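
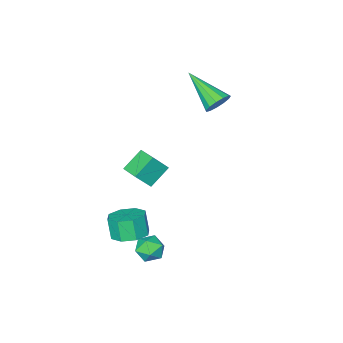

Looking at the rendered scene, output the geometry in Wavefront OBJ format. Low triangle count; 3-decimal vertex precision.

v 1.581 1.461 -3.943
v 2.165 1.107 -4.116
v 1.315 0.653 -3.184
v 1.899 0.299 -3.357
v 1.948 0.912 -3.014
v 2.112 1.411 -3.483
v 1.368 0.349 -3.817
v 1.532 0.848 -4.286
v 2.033 0.419 -4.038
v 2.391 0.767 -3.542
v 1.089 0.993 -3.758
v 1.447 1.341 -3.262
v -1.185 -2.598 -1.729
v -0.533 -2.82 -0.897
v -1.084 -1.601 -1.543
v -0.431 -1.822 -0.711
v -0.229 -2.558 -2.469
v 0.424 -2.779 -1.637
v -0.127 -1.56 -2.283
v 0.525 -1.782 -1.451
v 1.432 -0.926 -4.211
v 2.24 -1.153 -4.227
v 2.157 -1.521 -3.225
v 1.348 -1.294 -3.209
v 2.158 -0.553 -4.013
v 2.074 -0.921 -3.011
v 1.65 -0.171 -3.915
v 1.566 -0.539 -2.914
v 1.014 -0.231 -3.99
v 0.931 -0.599 -2.989
v 0.623 -0.699 -4.195
v 0.54 -1.067 -3.193
v 0.706 -1.299 -4.409
v 0.622 -1.667 -3.407
v 1.214 -1.681 -4.506
v 1.13 -2.049 -3.505
v 1.849 -1.621 -4.431
v 1.766 -1.989 -3.43
v -3.972 -1.943 1.055
v -3.363 -1.75 1.256
v -3.748 -3.737 2.105
v -3.605 -1.627 1.518
v -3.964 -1.604 1.633
v -4.326 -1.689 1.564
v -4.575 -1.855 1.334
v -4.632 -2.049 1.015
v -4.48 -2.209 0.709
v -4.167 -2.285 0.513
v -3.791 -2.253 0.489
v -3.473 -2.122 0.644
v -3.313 -1.934 0.931
f 1 12 6
f 1 6 2
f 1 2 8
f 1 8 11
f 1 11 12
f 2 6 10
f 6 12 5
f 12 11 3
f 11 8 7
f 8 2 9
f 4 10 5
f 4 5 3
f 4 3 7
f 4 7 9
f 4 9 10
f 5 10 6
f 3 5 12
f 7 3 11
f 9 7 8
f 10 9 2
f 14 16 13
f 17 14 13
f 13 16 15
f 15 17 13
f 14 20 16
f 18 14 17
f 18 20 14
f 16 20 15
f 19 17 15
f 15 20 19
f 19 18 17
f 20 18 19
f 22 21 25
f 22 25 23
f 23 25 26
f 23 26 24
f 25 21 27
f 25 27 26
f 26 27 28
f 26 28 24
f 27 21 29
f 27 29 28
f 28 29 30
f 28 30 24
f 29 21 31
f 29 31 30
f 30 31 32
f 30 32 24
f 31 21 33
f 31 33 32
f 32 33 34
f 32 34 24
f 33 21 35
f 33 35 34
f 34 35 36
f 34 36 24
f 35 21 37
f 35 37 36
f 36 37 38
f 36 38 24
f 37 21 22
f 37 22 38
f 38 22 23
f 38 23 24
f 40 39 42
f 40 42 41
f 42 39 43
f 42 43 41
f 43 39 44
f 43 44 41
f 44 39 45
f 44 45 41
f 45 39 46
f 45 46 41
f 46 39 47
f 46 47 41
f 47 39 48
f 47 48 41
f 48 39 49
f 48 49 41
f 49 39 50
f 49 50 41
f 50 39 51
f 50 51 41
f 51 39 40
f 51 40 41



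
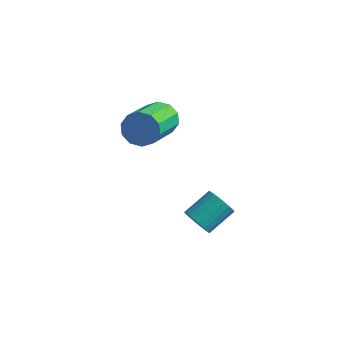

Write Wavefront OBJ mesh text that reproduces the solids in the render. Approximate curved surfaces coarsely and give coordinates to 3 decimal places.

v -2.228 -1.096 2.399
v -2.042 -0.791 2.955
v -1.647 -2.419 3.716
v -1.832 -2.724 3.161
v -2.44 -0.875 2.984
v -2.045 -2.503 3.745
v -2.757 -1.042 2.789
v -2.362 -2.67 3.55
v -2.872 -1.231 2.446
v -2.477 -2.859 3.207
v -2.74 -1.367 2.085
v -2.345 -2.995 2.846
v -2.413 -1.401 1.844
v -2.018 -3.029 2.605
v -2.015 -1.317 1.815
v -1.62 -2.945 2.576
v -1.698 -1.15 2.01
v -1.303 -2.778 2.771
v -1.583 -0.961 2.353
v -1.188 -2.589 3.114
v -1.715 -0.825 2.714
v -1.32 -2.453 3.475
v -0.095 -2.152 -1.05
v 0.367 -2.419 -0.882
v 0.698 -1.495 -0.322
v 0.235 -1.228 -0.49
v 0.437 -2.323 -1.082
v 0.767 -1.399 -0.522
v 0.415 -2.197 -1.277
v 0.745 -1.273 -0.716
v 0.305 -2.063 -1.432
v 0.635 -1.139 -0.872
v 0.125 -1.945 -1.522
v 0.455 -1.021 -0.961
v -0.092 -1.862 -1.529
v 0.238 -0.938 -0.969
v -0.311 -1.83 -1.454
v 0.02 -0.906 -0.894
v -0.491 -1.853 -1.31
v -0.161 -0.929 -0.749
v -0.604 -1.928 -1.12
v -0.273 -1.004 -0.559
v -0.628 -2.042 -0.918
v -0.298 -1.118 -0.358
v -0.56 -2.174 -0.739
v -0.23 -1.25 -0.179
v -0.412 -2.303 -0.614
v -0.082 -1.379 -0.054
v -0.209 -2.406 -0.564
v 0.121 -1.482 -0.004
v 0.014 -2.465 -0.599
v 0.344 -1.541 -0.038
v 0.218 -2.469 -0.711
v 0.548 -1.545 -0.151
f 2 1 5
f 2 5 3
f 3 5 6
f 3 6 4
f 5 1 7
f 5 7 6
f 6 7 8
f 6 8 4
f 7 1 9
f 7 9 8
f 8 9 10
f 8 10 4
f 9 1 11
f 9 11 10
f 10 11 12
f 10 12 4
f 11 1 13
f 11 13 12
f 12 13 14
f 12 14 4
f 13 1 15
f 13 15 14
f 14 15 16
f 14 16 4
f 15 1 17
f 15 17 16
f 16 17 18
f 16 18 4
f 17 1 19
f 17 19 18
f 18 19 20
f 18 20 4
f 19 1 21
f 19 21 20
f 20 21 22
f 20 22 4
f 21 1 2
f 21 2 22
f 22 2 3
f 22 3 4
f 24 23 27
f 24 27 25
f 25 27 28
f 25 28 26
f 27 23 29
f 27 29 28
f 28 29 30
f 28 30 26
f 29 23 31
f 29 31 30
f 30 31 32
f 30 32 26
f 31 23 33
f 31 33 32
f 32 33 34
f 32 34 26
f 33 23 35
f 33 35 34
f 34 35 36
f 34 36 26
f 35 23 37
f 35 37 36
f 36 37 38
f 36 38 26
f 37 23 39
f 37 39 38
f 38 39 40
f 38 40 26
f 39 23 41
f 39 41 40
f 40 41 42
f 40 42 26
f 41 23 43
f 41 43 42
f 42 43 44
f 42 44 26
f 43 23 45
f 43 45 44
f 44 45 46
f 44 46 26
f 45 23 47
f 45 47 46
f 46 47 48
f 46 48 26
f 47 23 49
f 47 49 48
f 48 49 50
f 48 50 26
f 49 23 51
f 49 51 50
f 50 51 52
f 50 52 26
f 51 23 53
f 51 53 52
f 52 53 54
f 52 54 26
f 53 23 24
f 53 24 54
f 54 24 25
f 54 25 26



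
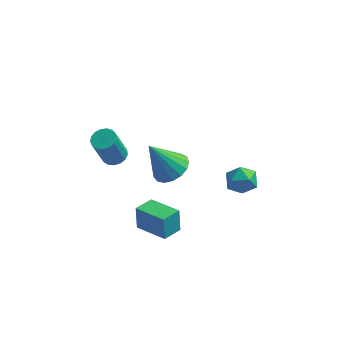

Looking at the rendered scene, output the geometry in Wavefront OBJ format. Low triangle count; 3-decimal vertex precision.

v -1.23 -4.217 -1.204
v -1.341 -3.929 -0.086
v -2.645 -3.46 -1.541
v -2.756 -3.171 -0.423
v -0.724 -3.349 -1.377
v -0.835 -3.06 -0.259
v -2.139 -2.591 -1.714
v -2.25 -2.303 -0.596
v -3.777 -2.628 2.809
v -3.417 -3.093 2.767
v -3.783 -3.517 4.329
v -4.143 -3.052 4.371
v -3.249 -2.887 2.862
v -3.615 -3.311 4.425
v -3.203 -2.621 2.945
v -3.569 -3.045 4.508
v -3.288 -2.357 2.997
v -3.654 -2.781 4.559
v -3.485 -2.155 3.005
v -3.851 -2.578 4.568
v -3.749 -2.061 2.969
v -4.115 -2.485 4.532
v -4.019 -2.097 2.896
v -4.385 -2.521 4.459
v -4.234 -2.255 2.803
v -4.6 -2.679 4.365
v -4.344 -2.499 2.711
v -4.71 -2.922 4.274
v -4.324 -2.772 2.642
v -4.69 -3.195 4.204
v -4.179 -3.012 2.61
v -4.545 -3.436 4.173
v -3.942 -3.164 2.625
v -4.308 -3.588 4.187
v -3.667 -3.193 2.681
v -4.033 -3.617 4.244
v -1.669 -0.869 0.377
v -1.072 -1.52 0.636
v -2.631 -1.071 2.083
v -0.891 -1.146 0.783
v -0.888 -0.709 0.836
v -1.063 -0.309 0.784
v -1.378 -0.037 0.639
v -1.759 0.045 0.434
v -2.119 -0.083 0.215
v -2.376 -0.391 0.034
v -2.471 -0.809 -0.069
v -2.382 -1.24 -0.07
v -2.13 -1.586 0.032
v -1.772 -1.768 0.212
v -1.39 -1.744 0.43
v 0.445 1.299 -1.895
v 1.05 1.882 -1.936
v 1.35 0.338 -2.224
v 1.955 0.921 -2.265
v 1.617 0.716 -1.522
v 1.058 1.311 -1.319
v 1.342 0.909 -2.841
v 0.783 1.504 -2.638
v 1.604 1.641 -2.521
v 1.775 1.522 -1.706
v 0.625 0.698 -2.454
v 0.796 0.579 -1.639
f 2 4 1
f 5 2 1
f 1 4 3
f 3 5 1
f 2 8 4
f 6 2 5
f 6 8 2
f 4 8 3
f 7 5 3
f 3 8 7
f 7 6 5
f 8 6 7
f 10 9 13
f 10 13 11
f 11 13 14
f 11 14 12
f 13 9 15
f 13 15 14
f 14 15 16
f 14 16 12
f 15 9 17
f 15 17 16
f 16 17 18
f 16 18 12
f 17 9 19
f 17 19 18
f 18 19 20
f 18 20 12
f 19 9 21
f 19 21 20
f 20 21 22
f 20 22 12
f 21 9 23
f 21 23 22
f 22 23 24
f 22 24 12
f 23 9 25
f 23 25 24
f 24 25 26
f 24 26 12
f 25 9 27
f 25 27 26
f 26 27 28
f 26 28 12
f 27 9 29
f 27 29 28
f 28 29 30
f 28 30 12
f 29 9 31
f 29 31 30
f 30 31 32
f 30 32 12
f 31 9 33
f 31 33 32
f 32 33 34
f 32 34 12
f 33 9 35
f 33 35 34
f 34 35 36
f 34 36 12
f 35 9 10
f 35 10 36
f 36 10 11
f 36 11 12
f 38 37 40
f 38 40 39
f 40 37 41
f 40 41 39
f 41 37 42
f 41 42 39
f 42 37 43
f 42 43 39
f 43 37 44
f 43 44 39
f 44 37 45
f 44 45 39
f 45 37 46
f 45 46 39
f 46 37 47
f 46 47 39
f 47 37 48
f 47 48 39
f 48 37 49
f 48 49 39
f 49 37 50
f 49 50 39
f 50 37 51
f 50 51 39
f 51 37 38
f 51 38 39
f 52 63 57
f 52 57 53
f 52 53 59
f 52 59 62
f 52 62 63
f 53 57 61
f 57 63 56
f 63 62 54
f 62 59 58
f 59 53 60
f 55 61 56
f 55 56 54
f 55 54 58
f 55 58 60
f 55 60 61
f 56 61 57
f 54 56 63
f 58 54 62
f 60 58 59
f 61 60 53



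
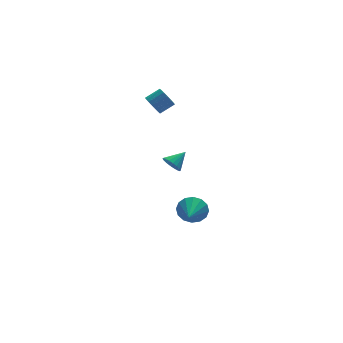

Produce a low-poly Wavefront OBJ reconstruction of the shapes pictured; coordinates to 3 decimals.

v 2.85 -0.395 -3.875
v 3.375 -0.419 -3.12
v 2.05 -1.805 -3.365
v 2.995 -0.16 -2.997
v 2.576 0.037 -3.11
v 2.231 0.118 -3.428
v 2.051 0.062 -3.865
v 2.086 -0.117 -4.305
v 2.325 -0.37 -4.63
v 2.705 -0.63 -4.752
v 3.124 -0.826 -4.64
v 3.469 -0.907 -4.322
v 3.649 -0.851 -3.884
v 3.614 -0.672 -3.444
v 0.564 -2.988 2.081
v 0.927 -3.271 1.652
v 1.476 -2.692 2.659
v 0.905 -3.01 1.552
v 0.816 -2.745 1.558
v 0.676 -2.527 1.667
v 0.514 -2.401 1.858
v 0.362 -2.391 2.093
v 0.25 -2.5 2.326
v 0.2 -2.705 2.511
v 0.222 -2.966 2.61
v 0.312 -3.232 2.605
v 0.451 -3.449 2.496
v 0.613 -3.575 2.305
v 0.765 -3.585 2.069
v 0.877 -3.477 1.836
v 1.589 2.363 3.315
v 1.917 2.145 2.761
v 2.8 2.178 3.271
v 2.471 2.397 3.825
v 1.922 2.469 2.732
v 2.804 2.502 3.242
v 1.85 2.769 2.836
v 2.733 2.802 3.346
v 1.719 2.976 3.05
v 2.601 3.009 3.56
v 1.558 3.043 3.325
v 2.44 3.076 3.835
v 1.403 2.954 3.597
v 2.286 2.987 4.107
v 1.292 2.73 3.805
v 2.174 2.763 4.315
v 1.248 2.421 3.901
v 2.131 2.455 4.411
v 1.282 2.1 3.862
v 2.165 2.133 4.372
v 1.387 1.839 3.698
v 2.27 1.872 4.208
v 1.538 1.698 3.446
v 2.42 1.731 3.957
v 1.7 1.71 3.165
v 2.583 1.743 3.675
v 1.837 1.871 2.917
v 2.72 1.904 3.427
f 2 1 4
f 2 4 3
f 4 1 5
f 4 5 3
f 5 1 6
f 5 6 3
f 6 1 7
f 6 7 3
f 7 1 8
f 7 8 3
f 8 1 9
f 8 9 3
f 9 1 10
f 9 10 3
f 10 1 11
f 10 11 3
f 11 1 12
f 11 12 3
f 12 1 13
f 12 13 3
f 13 1 14
f 13 14 3
f 14 1 2
f 14 2 3
f 16 15 18
f 16 18 17
f 18 15 19
f 18 19 17
f 19 15 20
f 19 20 17
f 20 15 21
f 20 21 17
f 21 15 22
f 21 22 17
f 22 15 23
f 22 23 17
f 23 15 24
f 23 24 17
f 24 15 25
f 24 25 17
f 25 15 26
f 25 26 17
f 26 15 27
f 26 27 17
f 27 15 28
f 27 28 17
f 28 15 29
f 28 29 17
f 29 15 30
f 29 30 17
f 30 15 16
f 30 16 17
f 32 31 35
f 32 35 33
f 33 35 36
f 33 36 34
f 35 31 37
f 35 37 36
f 36 37 38
f 36 38 34
f 37 31 39
f 37 39 38
f 38 39 40
f 38 40 34
f 39 31 41
f 39 41 40
f 40 41 42
f 40 42 34
f 41 31 43
f 41 43 42
f 42 43 44
f 42 44 34
f 43 31 45
f 43 45 44
f 44 45 46
f 44 46 34
f 45 31 47
f 45 47 46
f 46 47 48
f 46 48 34
f 47 31 49
f 47 49 48
f 48 49 50
f 48 50 34
f 49 31 51
f 49 51 50
f 50 51 52
f 50 52 34
f 51 31 53
f 51 53 52
f 52 53 54
f 52 54 34
f 53 31 55
f 53 55 54
f 54 55 56
f 54 56 34
f 55 31 57
f 55 57 56
f 56 57 58
f 56 58 34
f 57 31 32
f 57 32 58
f 58 32 33
f 58 33 34



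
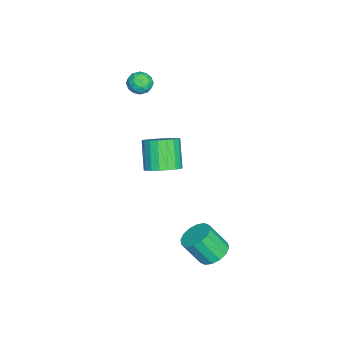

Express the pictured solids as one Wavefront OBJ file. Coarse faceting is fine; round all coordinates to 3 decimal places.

v -2.302 -1.612 4.298
v -1.887 -1.521 3.685
v -2.873 -2.539 3.775
v -2.458 -2.448 3.162
v -2.144 -2.697 3.792
v -1.791 -2.124 4.115
v -2.969 -1.936 3.345
v -2.616 -1.363 3.668
v -2.299 -1.722 3.095
v -1.789 -2.192 3.372
v -2.971 -1.868 4.088
v -2.461 -2.338 4.365
v -2.044 -1.485 4.037
v -2.716 -2.575 3.423
v -2.531 -2.721 3.793
v -2.287 -2.668 3.432
v -1.988 -1.839 4.29
v -1.744 -1.786 3.93
v -1.895 -2.477 3.993
v -3.016 -2.274 3.53
v -2.772 -2.221 3.17
v -2.473 -1.392 4.028
v -2.229 -1.339 3.667
v -2.865 -1.583 3.467
v -2.042 -1.55 3.33
v -2.378 -2.095 3.023
v -2.679 -1.794 3.131
v -2.471 -1.457 3.321
v -1.743 -1.826 3.493
v -2.078 -2.371 3.185
v -1.894 -2.517 3.556
v -1.686 -2.18 3.746
v -1.985 -1.944 3.146
v -2.682 -1.689 4.275
v -3.017 -2.234 3.967
v -3.074 -1.88 3.714
v -2.866 -1.543 3.904
v -2.382 -1.965 4.437
v -2.718 -2.51 4.13
v -2.289 -2.603 4.139
v -2.081 -2.266 4.329
v -2.775 -2.116 4.314
v 3.866 3.259 -3.509
v 4.751 3.352 -3.514
v 4.859 2.414 -2.137
v 3.974 2.321 -2.131
v 4.596 3.705 -3.262
v 4.703 2.767 -1.884
v 4.245 3.938 -3.076
v 4.352 3 -1.698
v 3.792 3.989 -3.005
v 3.9 3.051 -1.628
v 3.36 3.845 -3.07
v 3.467 2.907 -1.693
v 3.063 3.544 -3.252
v 3.17 2.605 -1.875
v 2.981 3.166 -3.503
v 3.089 2.228 -2.126
v 3.137 2.813 -3.756
v 3.244 1.875 -2.378
v 3.488 2.58 -3.942
v 3.595 1.642 -2.564
v 3.94 2.529 -4.012
v 4.048 1.591 -2.635
v 4.373 2.673 -3.947
v 4.48 1.735 -2.57
v 4.67 2.975 -3.765
v 4.777 2.036 -2.388
v -0.193 -0.297 -1.114
v 0.47 0.129 -0.515
v -0.604 -0.237 0.933
v -1.267 -0.663 0.334
v 0.207 0.465 -0.625
v -0.867 0.099 0.823
v -0.135 0.65 -0.832
v -1.209 0.284 0.616
v -0.488 0.647 -1.095
v -1.562 0.282 0.354
v -0.783 0.458 -1.362
v -1.858 0.092 0.087
v -0.962 0.119 -1.579
v -2.036 -0.247 -0.131
v -0.987 -0.303 -1.705
v -2.062 -0.668 -0.256
v -0.856 -0.723 -1.713
v -1.93 -1.089 -0.265
v -0.593 -1.059 -1.603
v -1.667 -1.425 -0.155
v -0.251 -1.244 -1.396
v -1.325 -1.61 0.052
v 0.102 -1.242 -1.134
v -0.972 -1.607 0.315
v 0.398 -1.052 -0.867
v -0.677 -1.418 0.582
v 0.576 -0.713 -0.649
v -0.498 -1.079 0.799
v 0.602 -0.292 -0.524
v -0.473 -0.657 0.925
f 1 38 17
f 38 12 41
f 17 41 6
f 38 41 17
f 1 17 13
f 17 6 18
f 13 18 2
f 17 18 13
f 1 13 22
f 13 2 23
f 22 23 8
f 13 23 22
f 1 22 34
f 22 8 37
f 34 37 11
f 22 37 34
f 1 34 38
f 34 11 42
f 38 42 12
f 34 42 38
f 2 18 29
f 18 6 32
f 29 32 10
f 18 32 29
f 6 41 19
f 41 12 40
f 19 40 5
f 41 40 19
f 12 42 39
f 42 11 35
f 39 35 3
f 42 35 39
f 11 37 36
f 37 8 24
f 36 24 7
f 37 24 36
f 8 23 28
f 23 2 25
f 28 25 9
f 23 25 28
f 4 30 16
f 30 10 31
f 16 31 5
f 30 31 16
f 4 16 14
f 16 5 15
f 14 15 3
f 16 15 14
f 4 14 21
f 14 3 20
f 21 20 7
f 14 20 21
f 4 21 26
f 21 7 27
f 26 27 9
f 21 27 26
f 4 26 30
f 26 9 33
f 30 33 10
f 26 33 30
f 5 31 19
f 31 10 32
f 19 32 6
f 31 32 19
f 3 15 39
f 15 5 40
f 39 40 12
f 15 40 39
f 7 20 36
f 20 3 35
f 36 35 11
f 20 35 36
f 9 27 28
f 27 7 24
f 28 24 8
f 27 24 28
f 10 33 29
f 33 9 25
f 29 25 2
f 33 25 29
f 44 43 47
f 44 47 45
f 45 47 48
f 45 48 46
f 47 43 49
f 47 49 48
f 48 49 50
f 48 50 46
f 49 43 51
f 49 51 50
f 50 51 52
f 50 52 46
f 51 43 53
f 51 53 52
f 52 53 54
f 52 54 46
f 53 43 55
f 53 55 54
f 54 55 56
f 54 56 46
f 55 43 57
f 55 57 56
f 56 57 58
f 56 58 46
f 57 43 59
f 57 59 58
f 58 59 60
f 58 60 46
f 59 43 61
f 59 61 60
f 60 61 62
f 60 62 46
f 61 43 63
f 61 63 62
f 62 63 64
f 62 64 46
f 63 43 65
f 63 65 64
f 64 65 66
f 64 66 46
f 65 43 67
f 65 67 66
f 66 67 68
f 66 68 46
f 67 43 44
f 67 44 68
f 68 44 45
f 68 45 46
f 70 69 73
f 70 73 71
f 71 73 74
f 71 74 72
f 73 69 75
f 73 75 74
f 74 75 76
f 74 76 72
f 75 69 77
f 75 77 76
f 76 77 78
f 76 78 72
f 77 69 79
f 77 79 78
f 78 79 80
f 78 80 72
f 79 69 81
f 79 81 80
f 80 81 82
f 80 82 72
f 81 69 83
f 81 83 82
f 82 83 84
f 82 84 72
f 83 69 85
f 83 85 84
f 84 85 86
f 84 86 72
f 85 69 87
f 85 87 86
f 86 87 88
f 86 88 72
f 87 69 89
f 87 89 88
f 88 89 90
f 88 90 72
f 89 69 91
f 89 91 90
f 90 91 92
f 90 92 72
f 91 69 93
f 91 93 92
f 92 93 94
f 92 94 72
f 93 69 95
f 93 95 94
f 94 95 96
f 94 96 72
f 95 69 97
f 95 97 96
f 96 97 98
f 96 98 72
f 97 69 70
f 97 70 98
f 98 70 71
f 98 71 72



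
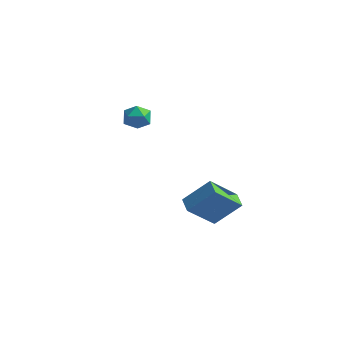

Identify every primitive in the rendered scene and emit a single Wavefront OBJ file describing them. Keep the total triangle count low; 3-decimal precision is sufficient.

v -4.029 0.759 2.028
v -3.546 0.715 1.38
v -3.914 -0.535 2.2
v -3.431 -0.579 1.552
v -3.172 -0.212 2.226
v -3.243 0.587 2.12
v -4.217 -0.407 1.46
v -4.288 0.392 1.354
v -3.662 -0.006 1.029
v -3.016 0.115 1.502
v -4.444 0.065 2.078
v -3.798 0.186 2.551
v 1.073 -4.455 0.585
v 2.147 -3.716 1.797
v 1.96 -3.355 -0.872
v 3.034 -2.616 0.34
v 1.646 -5.084 0.46
v 2.72 -4.345 1.672
v 2.533 -3.984 -0.997
v 3.607 -3.245 0.215
f 1 12 6
f 1 6 2
f 1 2 8
f 1 8 11
f 1 11 12
f 2 6 10
f 6 12 5
f 12 11 3
f 11 8 7
f 8 2 9
f 4 10 5
f 4 5 3
f 4 3 7
f 4 7 9
f 4 9 10
f 5 10 6
f 3 5 12
f 7 3 11
f 9 7 8
f 10 9 2
f 14 16 13
f 17 14 13
f 13 16 15
f 15 17 13
f 14 20 16
f 18 14 17
f 18 20 14
f 16 20 15
f 19 17 15
f 15 20 19
f 19 18 17
f 20 18 19



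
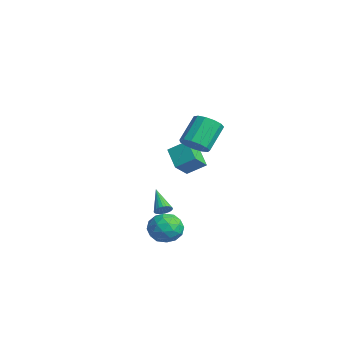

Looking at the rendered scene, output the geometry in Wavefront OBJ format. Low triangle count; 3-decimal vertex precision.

v 3.208 1.264 -3.399
v 4.038 1.135 -2.634
v 3.442 -0.475 -3.946
v 4.272 -0.604 -3.181
v 3.196 -0.486 -2.837
v 3.051 0.589 -2.499
v 4.429 0.071 -4.081
v 4.284 1.146 -3.743
v 4.792 0.398 -3.055
v 4.03 0.054 -2.287
v 3.45 0.606 -4.293
v 2.688 0.262 -3.525
v 3.603 1.352 -2.969
v 3.877 -0.692 -3.611
v 3.245 -0.623 -3.409
v 3.733 -0.698 -2.96
v 3.023 1.031 -2.89
v 3.51 0.955 -2.44
v 3.015 0.003 -2.559
v 3.97 -0.295 -4.14
v 4.457 -0.371 -3.69
v 3.747 1.358 -3.62
v 4.235 1.283 -3.171
v 4.465 0.657 -4.021
v 4.533 0.843 -2.767
v 4.671 -0.179 -3.088
v 4.763 0.218 -3.617
v 4.678 0.849 -3.418
v 4.085 0.641 -2.315
v 4.223 -0.381 -2.636
v 3.591 -0.312 -2.434
v 3.506 0.32 -2.236
v 4.529 0.208 -2.563
v 3.257 1.041 -3.944
v 3.395 0.019 -4.265
v 3.974 0.34 -4.344
v 3.889 0.972 -4.146
v 2.809 0.839 -3.492
v 2.947 -0.183 -3.813
v 2.802 -0.189 -3.162
v 2.717 0.442 -2.963
v 2.951 0.452 -4.017
v -0.962 2.064 -4.209
v -0.608 2.135 -3.742
v -2.458 2.176 -3.091
v -0.641 2.353 -3.808
v -0.722 2.527 -3.934
v -0.84 2.631 -4.102
v -0.977 2.648 -4.287
v -1.111 2.577 -4.46
v -1.223 2.427 -4.594
v -1.295 2.222 -4.67
v -1.317 1.993 -4.675
v -1.284 1.774 -4.61
v -1.203 1.6 -4.483
v -1.085 1.496 -4.315
v -0.948 1.479 -4.131
v -0.814 1.551 -3.958
v -0.702 1.701 -3.824
v -0.63 1.906 -3.748
v 3.901 2.046 3.073
v 4.503 2.733 2.812
v 3.761 3.92 4.226
v 3.159 3.234 4.487
v 4.059 2.803 2.521
v 3.318 3.99 3.935
v 3.565 2.633 2.405
v 2.824 3.82 3.819
v 3.178 2.276 2.501
v 2.436 3.463 3.915
v 3.02 1.847 2.779
v 2.278 3.034 4.193
v 3.142 1.481 3.15
v 2.4 2.668 4.564
v 3.504 1.294 3.496
v 2.763 2.481 4.911
v 3.993 1.347 3.709
v 3.251 2.534 5.123
v 4.452 1.621 3.719
v 3.711 2.808 5.133
v 4.737 2.031 3.524
v 3.995 3.218 4.939
v 4.756 2.445 3.186
v 4.014 3.633 4.601
v -2.742 3.803 -0.662
v -2.185 4.867 0.114
v -1.359 3.747 -1.578
v -0.802 4.811 -0.802
v -2.158 2.809 0.282
v -1.601 3.873 1.058
v -0.775 2.753 -0.634
v -0.218 3.817 0.142
f 1 38 17
f 38 12 41
f 17 41 6
f 38 41 17
f 1 17 13
f 17 6 18
f 13 18 2
f 17 18 13
f 1 13 22
f 13 2 23
f 22 23 8
f 13 23 22
f 1 22 34
f 22 8 37
f 34 37 11
f 22 37 34
f 1 34 38
f 34 11 42
f 38 42 12
f 34 42 38
f 2 18 29
f 18 6 32
f 29 32 10
f 18 32 29
f 6 41 19
f 41 12 40
f 19 40 5
f 41 40 19
f 12 42 39
f 42 11 35
f 39 35 3
f 42 35 39
f 11 37 36
f 37 8 24
f 36 24 7
f 37 24 36
f 8 23 28
f 23 2 25
f 28 25 9
f 23 25 28
f 4 30 16
f 30 10 31
f 16 31 5
f 30 31 16
f 4 16 14
f 16 5 15
f 14 15 3
f 16 15 14
f 4 14 21
f 14 3 20
f 21 20 7
f 14 20 21
f 4 21 26
f 21 7 27
f 26 27 9
f 21 27 26
f 4 26 30
f 26 9 33
f 30 33 10
f 26 33 30
f 5 31 19
f 31 10 32
f 19 32 6
f 31 32 19
f 3 15 39
f 15 5 40
f 39 40 12
f 15 40 39
f 7 20 36
f 20 3 35
f 36 35 11
f 20 35 36
f 9 27 28
f 27 7 24
f 28 24 8
f 27 24 28
f 10 33 29
f 33 9 25
f 29 25 2
f 33 25 29
f 44 43 46
f 44 46 45
f 46 43 47
f 46 47 45
f 47 43 48
f 47 48 45
f 48 43 49
f 48 49 45
f 49 43 50
f 49 50 45
f 50 43 51
f 50 51 45
f 51 43 52
f 51 52 45
f 52 43 53
f 52 53 45
f 53 43 54
f 53 54 45
f 54 43 55
f 54 55 45
f 55 43 56
f 55 56 45
f 56 43 57
f 56 57 45
f 57 43 58
f 57 58 45
f 58 43 59
f 58 59 45
f 59 43 60
f 59 60 45
f 60 43 44
f 60 44 45
f 62 61 65
f 62 65 63
f 63 65 66
f 63 66 64
f 65 61 67
f 65 67 66
f 66 67 68
f 66 68 64
f 67 61 69
f 67 69 68
f 68 69 70
f 68 70 64
f 69 61 71
f 69 71 70
f 70 71 72
f 70 72 64
f 71 61 73
f 71 73 72
f 72 73 74
f 72 74 64
f 73 61 75
f 73 75 74
f 74 75 76
f 74 76 64
f 75 61 77
f 75 77 76
f 76 77 78
f 76 78 64
f 77 61 79
f 77 79 78
f 78 79 80
f 78 80 64
f 79 61 81
f 79 81 80
f 80 81 82
f 80 82 64
f 81 61 83
f 81 83 82
f 82 83 84
f 82 84 64
f 83 61 62
f 83 62 84
f 84 62 63
f 84 63 64
f 86 88 85
f 89 86 85
f 85 88 87
f 87 89 85
f 86 92 88
f 90 86 89
f 90 92 86
f 88 92 87
f 91 89 87
f 87 92 91
f 91 90 89
f 92 90 91



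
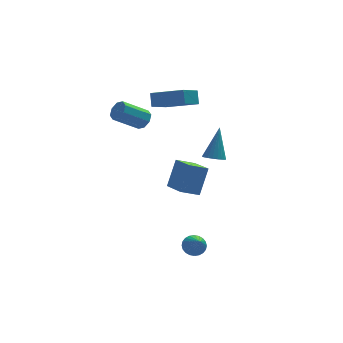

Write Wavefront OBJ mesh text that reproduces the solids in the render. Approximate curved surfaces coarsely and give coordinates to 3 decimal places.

v 1.665 -3.319 -4.542
v 2.226 -3.581 -4.798
v 1.655 -4.421 -3.438
v 2.323 -3.409 -4.626
v 2.32 -3.224 -4.442
v 2.218 -3.054 -4.273
v 2.031 -2.923 -4.144
v 1.788 -2.853 -4.077
v 1.527 -2.854 -4.08
v 1.286 -2.926 -4.153
v 1.104 -3.058 -4.286
v 1.006 -3.229 -4.458
v 1.009 -3.414 -4.643
v 1.112 -3.585 -4.812
v 1.299 -3.715 -4.94
v 1.542 -3.785 -5.008
v 1.803 -3.784 -5.005
v 2.043 -3.712 -4.931
v 0.842 3.741 1.03
v 1.192 3.999 1.539
v -0.271 3.897 2.599
v -0.622 3.639 2.09
v 0.962 4.36 1.256
v -0.501 4.258 2.317
v 0.661 4.358 0.841
v -0.802 4.256 1.902
v 0.466 3.995 0.536
v -0.997 3.893 1.597
v 0.491 3.483 0.521
v -0.972 3.381 1.581
v 0.721 3.122 0.803
v -0.742 3.02 1.864
v 1.022 3.124 1.218
v -0.441 3.022 2.279
v 1.217 3.487 1.523
v -0.246 3.385 2.584
v 3.632 -0.314 -0.003
v 4.118 -0.742 0.049
v 4.208 0.554 1.763
v 4.235 -0.54 -0.089
v 4.247 -0.299 -0.211
v 4.153 -0.061 -0.297
v 3.969 0.133 -0.333
v 3.726 0.25 -0.311
v 3.467 0.27 -0.236
v 3.237 0.189 -0.121
v 3.074 0.02 0.015
v 3.009 -0.206 0.148
v 3.05 -0.451 0.254
v 3.193 -0.672 0.317
v 3.411 -0.831 0.324
v 3.667 -0.901 0.274
v 3.918 -0.869 0.177
v 2.621 1.783 3.186
v 2.698 2.317 3.931
v 1.102 2.985 2.482
v 1.18 3.519 3.228
v 3.68 2.681 2.432
v 3.758 3.215 3.178
v 2.162 3.883 1.729
v 2.239 4.417 2.474
v 3.151 0.678 -3.556
v 2.055 0.663 -3.067
v 2.869 2.328 -4.132
v 1.774 2.313 -3.642
v 3.846 1.347 -1.978
v 2.751 1.332 -1.488
v 3.565 2.997 -2.553
v 2.469 2.982 -2.064
f 2 1 4
f 2 4 3
f 4 1 5
f 4 5 3
f 5 1 6
f 5 6 3
f 6 1 7
f 6 7 3
f 7 1 8
f 7 8 3
f 8 1 9
f 8 9 3
f 9 1 10
f 9 10 3
f 10 1 11
f 10 11 3
f 11 1 12
f 11 12 3
f 12 1 13
f 12 13 3
f 13 1 14
f 13 14 3
f 14 1 15
f 14 15 3
f 15 1 16
f 15 16 3
f 16 1 17
f 16 17 3
f 17 1 18
f 17 18 3
f 18 1 2
f 18 2 3
f 20 19 23
f 20 23 21
f 21 23 24
f 21 24 22
f 23 19 25
f 23 25 24
f 24 25 26
f 24 26 22
f 25 19 27
f 25 27 26
f 26 27 28
f 26 28 22
f 27 19 29
f 27 29 28
f 28 29 30
f 28 30 22
f 29 19 31
f 29 31 30
f 30 31 32
f 30 32 22
f 31 19 33
f 31 33 32
f 32 33 34
f 32 34 22
f 33 19 35
f 33 35 34
f 34 35 36
f 34 36 22
f 35 19 20
f 35 20 36
f 36 20 21
f 36 21 22
f 38 37 40
f 38 40 39
f 40 37 41
f 40 41 39
f 41 37 42
f 41 42 39
f 42 37 43
f 42 43 39
f 43 37 44
f 43 44 39
f 44 37 45
f 44 45 39
f 45 37 46
f 45 46 39
f 46 37 47
f 46 47 39
f 47 37 48
f 47 48 39
f 48 37 49
f 48 49 39
f 49 37 50
f 49 50 39
f 50 37 51
f 50 51 39
f 51 37 52
f 51 52 39
f 52 37 53
f 52 53 39
f 53 37 38
f 53 38 39
f 55 57 54
f 58 55 54
f 54 57 56
f 56 58 54
f 55 61 57
f 59 55 58
f 59 61 55
f 57 61 56
f 60 58 56
f 56 61 60
f 60 59 58
f 61 59 60
f 63 65 62
f 66 63 62
f 62 65 64
f 64 66 62
f 63 69 65
f 67 63 66
f 67 69 63
f 65 69 64
f 68 66 64
f 64 69 68
f 68 67 66
f 69 67 68



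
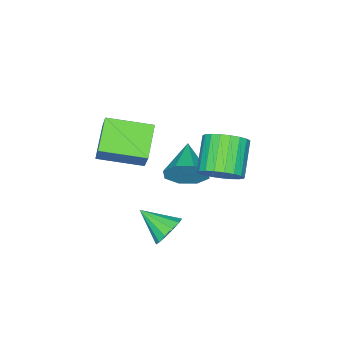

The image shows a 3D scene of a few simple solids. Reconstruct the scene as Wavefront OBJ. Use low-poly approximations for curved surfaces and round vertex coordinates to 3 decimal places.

v 2.242 -0.695 1.015
v 0.988 -1.405 1.917
v 1.046 0.97 0.663
v -0.208 0.26 1.565
v 2.848 0.04 2.435
v 1.594 -0.67 3.337
v 1.652 1.705 2.083
v 0.398 0.995 2.985
v 1.699 2.849 -2.159
v 2.425 2.764 -2.551
v 1.981 1.491 -1.341
v 2.512 3.014 -2.165
v 2.34 3.212 -1.778
v 1.965 3.294 -1.511
v 1.505 3.235 -1.45
v 1.107 3.054 -1.614
v 0.896 2.807 -1.951
v 0.94 2.574 -2.354
v 1.225 2.428 -2.695
v 1.661 2.416 -2.866
v 2.108 2.541 -2.812
v -1.05 3.363 -0.029
v -0.338 2.777 0.407
v -1.638 2.031 1.525
v -2.35 2.617 1.089
v -0.328 3.124 0.651
v -1.628 2.378 1.769
v -0.443 3.512 0.777
v -1.743 2.766 1.895
v -0.662 3.875 0.763
v -1.962 3.129 1.881
v -0.949 4.149 0.613
v -2.249 3.403 1.731
v -1.253 4.287 0.352
v -2.553 3.541 1.47
v -1.522 4.266 0.024
v -2.822 3.52 1.142
v -1.709 4.088 -0.312
v -3.009 3.342 0.806
v -1.783 3.785 -0.6
v -3.083 3.039 0.519
v -1.729 3.409 -0.788
v -3.029 2.663 0.33
v -1.559 3.025 -0.846
v -2.859 2.279 0.272
v -1.3 2.699 -0.762
v -2.6 1.953 0.356
v -0.998 2.489 -0.552
v -2.298 1.743 0.566
v -0.705 2.429 -0.251
v -2.005 1.683 0.867
v -0.472 2.531 0.088
v -1.772 1.785 1.206
v -2.321 0.447 -2.797
v -1.791 0.261 -1.887
v -3.719 -0.627 -2.203
v -2.276 0.919 -1.838
v -2.787 1.301 -2.352
v -3.026 1.182 -3.126
v -2.851 0.633 -3.708
v -2.366 -0.026 -3.756
v -1.855 -0.407 -3.243
v -1.617 -0.288 -2.469
f 2 4 1
f 5 2 1
f 1 4 3
f 3 5 1
f 2 8 4
f 6 2 5
f 6 8 2
f 4 8 3
f 7 5 3
f 3 8 7
f 7 6 5
f 8 6 7
f 10 9 12
f 10 12 11
f 12 9 13
f 12 13 11
f 13 9 14
f 13 14 11
f 14 9 15
f 14 15 11
f 15 9 16
f 15 16 11
f 16 9 17
f 16 17 11
f 17 9 18
f 17 18 11
f 18 9 19
f 18 19 11
f 19 9 20
f 19 20 11
f 20 9 21
f 20 21 11
f 21 9 10
f 21 10 11
f 23 22 26
f 23 26 24
f 24 26 27
f 24 27 25
f 26 22 28
f 26 28 27
f 27 28 29
f 27 29 25
f 28 22 30
f 28 30 29
f 29 30 31
f 29 31 25
f 30 22 32
f 30 32 31
f 31 32 33
f 31 33 25
f 32 22 34
f 32 34 33
f 33 34 35
f 33 35 25
f 34 22 36
f 34 36 35
f 35 36 37
f 35 37 25
f 36 22 38
f 36 38 37
f 37 38 39
f 37 39 25
f 38 22 40
f 38 40 39
f 39 40 41
f 39 41 25
f 40 22 42
f 40 42 41
f 41 42 43
f 41 43 25
f 42 22 44
f 42 44 43
f 43 44 45
f 43 45 25
f 44 22 46
f 44 46 45
f 45 46 47
f 45 47 25
f 46 22 48
f 46 48 47
f 47 48 49
f 47 49 25
f 48 22 50
f 48 50 49
f 49 50 51
f 49 51 25
f 50 22 52
f 50 52 51
f 51 52 53
f 51 53 25
f 52 22 23
f 52 23 53
f 53 23 24
f 53 24 25
f 55 54 57
f 55 57 56
f 57 54 58
f 57 58 56
f 58 54 59
f 58 59 56
f 59 54 60
f 59 60 56
f 60 54 61
f 60 61 56
f 61 54 62
f 61 62 56
f 62 54 63
f 62 63 56
f 63 54 55
f 63 55 56



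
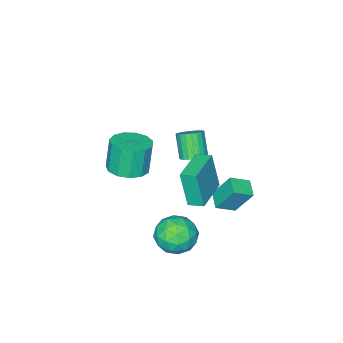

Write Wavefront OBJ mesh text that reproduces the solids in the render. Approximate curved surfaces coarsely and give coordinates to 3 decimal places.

v 4.031 -1.837 1.29
v 4.753 -2.62 1.393
v 4.391 -2.726 3.132
v 3.669 -1.943 3.03
v 5.049 -2.103 1.486
v 4.687 -2.209 3.225
v 5.021 -1.502 1.517
v 4.659 -1.607 3.256
v 4.68 -1.007 1.476
v 4.318 -1.112 3.215
v 4.132 -0.775 1.376
v 3.77 -0.881 3.115
v 3.552 -0.881 1.249
v 3.19 -0.987 2.988
v 3.124 -1.29 1.135
v 2.762 -1.396 2.874
v 2.984 -1.873 1.07
v 2.622 -1.979 2.81
v 3.177 -2.445 1.075
v 2.815 -2.551 2.815
v 3.64 -2.823 1.149
v 3.278 -2.929 2.888
v 4.228 -2.889 1.267
v 3.866 -2.994 3.007
v 0.194 -0.508 -1.49
v 0.285 -0.977 0.616
v -0.161 0.264 -1.303
v -0.07 -0.205 0.803
v 2.11 0.345 -1.383
v 2.201 -0.124 0.723
v 1.755 1.117 -1.196
v 1.846 0.648 0.91
v 2.845 1.266 -3.891
v 3.787 0.542 -3.922
v 2.053 0.178 -2.518
v 2.995 -0.546 -2.549
v 3.108 0.558 -2.123
v 3.598 1.23 -2.972
v 2.242 -0.51 -3.468
v 2.732 0.162 -4.317
v 3.414 -0.556 -3.66
v 3.949 0.104 -2.83
v 1.891 0.616 -3.61
v 2.426 1.276 -2.78
v 3.386 0.999 -4.027
v 2.454 -0.279 -2.413
v 2.521 0.369 -2.163
v 3.074 -0.056 -2.181
v 3.274 1.404 -3.469
v 3.828 0.978 -3.487
v 3.429 0.987 -2.43
v 2.012 -0.258 -2.953
v 2.566 -0.684 -2.971
v 2.766 0.776 -4.259
v 3.319 0.351 -4.277
v 2.411 -0.267 -4.01
v 3.72 -0.072 -3.892
v 3.254 -0.711 -3.084
v 2.812 -0.69 -3.625
v 3.1 -0.294 -4.123
v 4.034 0.316 -3.403
v 3.569 -0.323 -2.596
v 3.635 0.325 -2.346
v 3.923 0.721 -2.845
v 3.815 -0.329 -3.249
v 2.271 1.043 -3.844
v 1.806 0.404 -3.037
v 1.917 -0.001 -3.595
v 2.205 0.395 -4.094
v 2.586 1.431 -3.356
v 2.12 0.792 -2.548
v 2.74 1.014 -2.317
v 3.028 1.41 -2.815
v 2.025 1.049 -3.191
v -0.788 -0.854 -3.109
v -1.209 -0.017 -1.583
v -1.725 -0.381 -3.626
v -2.145 0.456 -2.101
v -0.215 -0.036 -3.399
v -0.635 0.801 -1.874
v -1.151 0.437 -3.917
v -1.572 1.274 -2.391
v -2.106 -3.512 -2.747
v -1.707 -3.042 -2.322
v -2.174 -3.817 -1.027
v -2.574 -4.288 -1.453
v -1.983 -2.898 -2.335
v -2.451 -3.673 -1.04
v -2.281 -2.861 -2.42
v -2.748 -3.636 -1.125
v -2.548 -2.936 -2.562
v -3.016 -3.711 -1.267
v -2.739 -3.111 -2.736
v -3.207 -3.886 -1.441
v -2.821 -3.355 -2.911
v -3.289 -4.13 -1.616
v -2.779 -3.627 -3.059
v -3.247 -4.402 -1.764
v -2.621 -3.878 -3.152
v -3.088 -4.654 -1.857
v -2.373 -4.067 -3.176
v -2.841 -4.842 -1.881
v -2.08 -4.16 -3.125
v -2.547 -4.935 -1.83
v -1.791 -4.14 -3.01
v -2.258 -4.916 -1.715
v -1.557 -4.013 -2.848
v -2.024 -4.788 -1.553
v -1.417 -3.798 -2.67
v -1.885 -4.573 -1.375
v -1.397 -3.534 -2.505
v -1.865 -4.31 -1.21
v -1.499 -3.267 -2.381
v -1.967 -4.042 -1.086
f 2 1 5
f 2 5 3
f 3 5 6
f 3 6 4
f 5 1 7
f 5 7 6
f 6 7 8
f 6 8 4
f 7 1 9
f 7 9 8
f 8 9 10
f 8 10 4
f 9 1 11
f 9 11 10
f 10 11 12
f 10 12 4
f 11 1 13
f 11 13 12
f 12 13 14
f 12 14 4
f 13 1 15
f 13 15 14
f 14 15 16
f 14 16 4
f 15 1 17
f 15 17 16
f 16 17 18
f 16 18 4
f 17 1 19
f 17 19 18
f 18 19 20
f 18 20 4
f 19 1 21
f 19 21 20
f 20 21 22
f 20 22 4
f 21 1 23
f 21 23 22
f 22 23 24
f 22 24 4
f 23 1 2
f 23 2 24
f 24 2 3
f 24 3 4
f 26 28 25
f 29 26 25
f 25 28 27
f 27 29 25
f 26 32 28
f 30 26 29
f 30 32 26
f 28 32 27
f 31 29 27
f 27 32 31
f 31 30 29
f 32 30 31
f 33 70 49
f 70 44 73
f 49 73 38
f 70 73 49
f 33 49 45
f 49 38 50
f 45 50 34
f 49 50 45
f 33 45 54
f 45 34 55
f 54 55 40
f 45 55 54
f 33 54 66
f 54 40 69
f 66 69 43
f 54 69 66
f 33 66 70
f 66 43 74
f 70 74 44
f 66 74 70
f 34 50 61
f 50 38 64
f 61 64 42
f 50 64 61
f 38 73 51
f 73 44 72
f 51 72 37
f 73 72 51
f 44 74 71
f 74 43 67
f 71 67 35
f 74 67 71
f 43 69 68
f 69 40 56
f 68 56 39
f 69 56 68
f 40 55 60
f 55 34 57
f 60 57 41
f 55 57 60
f 36 62 48
f 62 42 63
f 48 63 37
f 62 63 48
f 36 48 46
f 48 37 47
f 46 47 35
f 48 47 46
f 36 46 53
f 46 35 52
f 53 52 39
f 46 52 53
f 36 53 58
f 53 39 59
f 58 59 41
f 53 59 58
f 36 58 62
f 58 41 65
f 62 65 42
f 58 65 62
f 37 63 51
f 63 42 64
f 51 64 38
f 63 64 51
f 35 47 71
f 47 37 72
f 71 72 44
f 47 72 71
f 39 52 68
f 52 35 67
f 68 67 43
f 52 67 68
f 41 59 60
f 59 39 56
f 60 56 40
f 59 56 60
f 42 65 61
f 65 41 57
f 61 57 34
f 65 57 61
f 76 78 75
f 79 76 75
f 75 78 77
f 77 79 75
f 76 82 78
f 80 76 79
f 80 82 76
f 78 82 77
f 81 79 77
f 77 82 81
f 81 80 79
f 82 80 81
f 84 83 87
f 84 87 85
f 85 87 88
f 85 88 86
f 87 83 89
f 87 89 88
f 88 89 90
f 88 90 86
f 89 83 91
f 89 91 90
f 90 91 92
f 90 92 86
f 91 83 93
f 91 93 92
f 92 93 94
f 92 94 86
f 93 83 95
f 93 95 94
f 94 95 96
f 94 96 86
f 95 83 97
f 95 97 96
f 96 97 98
f 96 98 86
f 97 83 99
f 97 99 98
f 98 99 100
f 98 100 86
f 99 83 101
f 99 101 100
f 100 101 102
f 100 102 86
f 101 83 103
f 101 103 102
f 102 103 104
f 102 104 86
f 103 83 105
f 103 105 104
f 104 105 106
f 104 106 86
f 105 83 107
f 105 107 106
f 106 107 108
f 106 108 86
f 107 83 109
f 107 109 108
f 108 109 110
f 108 110 86
f 109 83 111
f 109 111 110
f 110 111 112
f 110 112 86
f 111 83 113
f 111 113 112
f 112 113 114
f 112 114 86
f 113 83 84
f 113 84 114
f 114 84 85
f 114 85 86



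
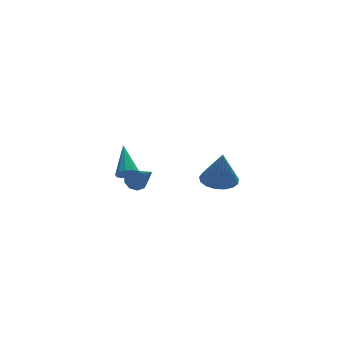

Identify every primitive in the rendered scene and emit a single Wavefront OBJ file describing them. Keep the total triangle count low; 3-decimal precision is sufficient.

v -3.449 -2.036 2.97
v -3.215 -1.772 2.51
v -2.991 -0.664 3.99
v -3.558 -1.672 2.531
v -3.861 -1.712 2.72
v -4.006 -1.875 3.004
v -3.938 -2.1 3.275
v -3.684 -2.3 3.43
v -3.34 -2.399 3.408
v -3.038 -2.359 3.22
v -2.893 -2.196 2.935
v -2.96 -1.972 2.664
v -1.625 0.83 0.315
v -1.057 0.709 0.097
v -1.415 -0.47 1.585
v -1.037 1.007 0.399
v -1.291 1.222 0.661
v -1.702 1.254 0.761
v -2.077 1.087 0.653
v -2.24 0.801 0.386
v -2.116 0.528 0.087
v -1.762 0.397 -0.107
v -1.344 0.468 -0.102
v 2.93 0.849 -1.049
v 3.584 0.127 -1.154
v 3.01 0.651 0.829
v 3.847 0.514 -1.124
v 3.901 0.978 -1.077
v 3.732 1.412 -1.024
v 3.379 1.717 -0.976
v 2.923 1.824 -0.945
v 2.469 1.707 -0.938
v 2.12 1.394 -0.956
v 1.957 0.956 -0.996
v 2.016 0.494 -1.047
v 2.285 0.113 -1.099
v 2.701 -0.099 -1.14
v 3.17 -0.094 -1.159
f 2 1 4
f 2 4 3
f 4 1 5
f 4 5 3
f 5 1 6
f 5 6 3
f 6 1 7
f 6 7 3
f 7 1 8
f 7 8 3
f 8 1 9
f 8 9 3
f 9 1 10
f 9 10 3
f 10 1 11
f 10 11 3
f 11 1 12
f 11 12 3
f 12 1 2
f 12 2 3
f 14 13 16
f 14 16 15
f 16 13 17
f 16 17 15
f 17 13 18
f 17 18 15
f 18 13 19
f 18 19 15
f 19 13 20
f 19 20 15
f 20 13 21
f 20 21 15
f 21 13 22
f 21 22 15
f 22 13 23
f 22 23 15
f 23 13 14
f 23 14 15
f 25 24 27
f 25 27 26
f 27 24 28
f 27 28 26
f 28 24 29
f 28 29 26
f 29 24 30
f 29 30 26
f 30 24 31
f 30 31 26
f 31 24 32
f 31 32 26
f 32 24 33
f 32 33 26
f 33 24 34
f 33 34 26
f 34 24 35
f 34 35 26
f 35 24 36
f 35 36 26
f 36 24 37
f 36 37 26
f 37 24 38
f 37 38 26
f 38 24 25
f 38 25 26



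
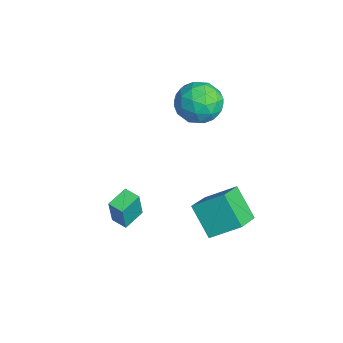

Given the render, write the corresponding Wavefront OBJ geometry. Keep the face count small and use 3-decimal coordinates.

v 0.155 0.465 -1.359
v 0.643 1.869 -0.38
v -1.119 1.451 -2.139
v -0.631 2.856 -1.16
v 1.391 0.984 -2.72
v 1.879 2.389 -1.741
v 0.117 1.971 -3.5
v 0.605 3.375 -2.521
v -2.023 -1.99 -2.742
v -1.64 -2.223 -1.102
v -1.354 -1.488 -2.826
v -0.972 -1.722 -1.186
v -1.348 -2.938 -3.034
v -0.966 -3.172 -1.394
v -0.68 -2.437 -3.118
v -0.297 -2.67 -1.478
v -2.891 2.767 3.384
v -2.244 1.742 3.692
v -4.256 1.618 2.428
v -3.609 0.593 2.736
v -4.205 1.246 3.621
v -3.361 1.956 4.212
v -3.139 1.404 1.908
v -2.295 2.114 2.499
v -2.397 0.899 2.78
v -3.056 0.801 3.839
v -3.444 2.559 2.281
v -4.103 2.461 3.34
v -2.447 2.355 3.622
v -4.053 1.005 2.498
v -4.403 1.389 3.018
v -4.023 0.786 3.199
v -3.104 2.481 3.928
v -2.724 1.879 4.109
v -3.877 1.587 4.067
v -3.776 1.481 2.011
v -3.396 0.879 2.192
v -2.477 2.574 2.921
v -2.097 1.971 3.102
v -2.623 1.773 2.053
v -2.157 1.257 3.267
v -2.96 0.582 2.705
v -2.683 1.059 2.218
v -2.187 1.476 2.566
v -2.545 1.2 3.889
v -3.347 0.525 3.327
v -3.698 0.909 3.848
v -3.202 1.326 4.195
v -2.635 0.705 3.353
v -3.153 2.835 2.793
v -3.955 2.16 2.231
v -3.298 2.034 1.925
v -2.802 2.451 2.272
v -3.54 2.778 3.415
v -4.343 2.103 2.853
v -4.313 1.884 3.554
v -3.817 2.301 3.902
v -3.865 2.655 2.767
f 2 4 1
f 5 2 1
f 1 4 3
f 3 5 1
f 2 8 4
f 6 2 5
f 6 8 2
f 4 8 3
f 7 5 3
f 3 8 7
f 7 6 5
f 8 6 7
f 10 12 9
f 13 10 9
f 9 12 11
f 11 13 9
f 10 16 12
f 14 10 13
f 14 16 10
f 12 16 11
f 15 13 11
f 11 16 15
f 15 14 13
f 16 14 15
f 17 54 33
f 54 28 57
f 33 57 22
f 54 57 33
f 17 33 29
f 33 22 34
f 29 34 18
f 33 34 29
f 17 29 38
f 29 18 39
f 38 39 24
f 29 39 38
f 17 38 50
f 38 24 53
f 50 53 27
f 38 53 50
f 17 50 54
f 50 27 58
f 54 58 28
f 50 58 54
f 18 34 45
f 34 22 48
f 45 48 26
f 34 48 45
f 22 57 35
f 57 28 56
f 35 56 21
f 57 56 35
f 28 58 55
f 58 27 51
f 55 51 19
f 58 51 55
f 27 53 52
f 53 24 40
f 52 40 23
f 53 40 52
f 24 39 44
f 39 18 41
f 44 41 25
f 39 41 44
f 20 46 32
f 46 26 47
f 32 47 21
f 46 47 32
f 20 32 30
f 32 21 31
f 30 31 19
f 32 31 30
f 20 30 37
f 30 19 36
f 37 36 23
f 30 36 37
f 20 37 42
f 37 23 43
f 42 43 25
f 37 43 42
f 20 42 46
f 42 25 49
f 46 49 26
f 42 49 46
f 21 47 35
f 47 26 48
f 35 48 22
f 47 48 35
f 19 31 55
f 31 21 56
f 55 56 28
f 31 56 55
f 23 36 52
f 36 19 51
f 52 51 27
f 36 51 52
f 25 43 44
f 43 23 40
f 44 40 24
f 43 40 44
f 26 49 45
f 49 25 41
f 45 41 18
f 49 41 45



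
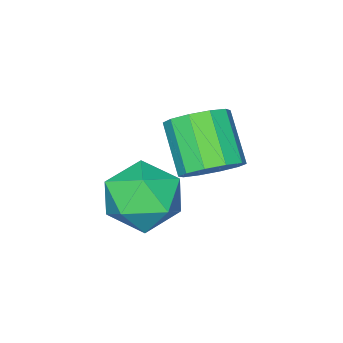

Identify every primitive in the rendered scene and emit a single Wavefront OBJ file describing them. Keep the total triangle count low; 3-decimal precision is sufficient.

v 0.013 -0.167 -0.639
v 0.73 -0.613 -0.738
v 0.223 -1.679 0.4
v -0.493 -1.233 0.499
v 0.813 -0.253 -0.365
v 0.306 -1.32 0.774
v 0.591 0.139 -0.096
v 0.084 -0.927 1.043
v 0.148 0.415 -0.034
v -0.359 -0.651 1.104
v -0.346 0.469 -0.204
v -0.853 -0.598 0.934
v -0.703 0.279 -0.54
v -1.21 -0.787 0.598
v -0.786 -0.08 -0.914
v -1.293 -1.147 0.225
v -0.564 -0.473 -1.183
v -1.071 -1.539 -0.044
v -0.121 -0.749 -1.244
v -0.628 -1.815 -0.106
v 0.373 -0.802 -1.074
v -0.134 -1.869 0.064
v 1.017 -0.262 -0.452
v 1.896 0.25 -0.881
v 1.584 -1.81 -1.139
v 2.463 -1.298 -1.568
v 2.376 -1.422 -0.475
v 2.025 -0.465 -0.05
v 1.455 -1.095 -1.97
v 1.104 -0.138 -1.545
v 2.166 -0.264 -1.819
v 2.735 -0.466 -0.895
v 0.745 -1.094 -1.125
v 1.314 -1.296 -0.201
f 2 1 5
f 2 5 3
f 3 5 6
f 3 6 4
f 5 1 7
f 5 7 6
f 6 7 8
f 6 8 4
f 7 1 9
f 7 9 8
f 8 9 10
f 8 10 4
f 9 1 11
f 9 11 10
f 10 11 12
f 10 12 4
f 11 1 13
f 11 13 12
f 12 13 14
f 12 14 4
f 13 1 15
f 13 15 14
f 14 15 16
f 14 16 4
f 15 1 17
f 15 17 16
f 16 17 18
f 16 18 4
f 17 1 19
f 17 19 18
f 18 19 20
f 18 20 4
f 19 1 21
f 19 21 20
f 20 21 22
f 20 22 4
f 21 1 2
f 21 2 22
f 22 2 3
f 22 3 4
f 23 34 28
f 23 28 24
f 23 24 30
f 23 30 33
f 23 33 34
f 24 28 32
f 28 34 27
f 34 33 25
f 33 30 29
f 30 24 31
f 26 32 27
f 26 27 25
f 26 25 29
f 26 29 31
f 26 31 32
f 27 32 28
f 25 27 34
f 29 25 33
f 31 29 30
f 32 31 24



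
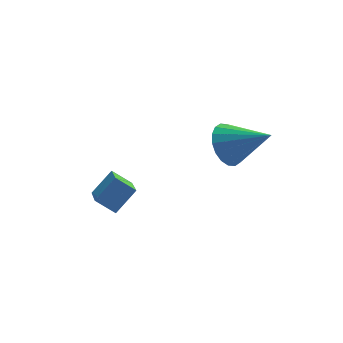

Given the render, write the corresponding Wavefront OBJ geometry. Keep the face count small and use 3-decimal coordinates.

v -3.243 0.893 -3.835
v -3.983 1.267 -3.276
v -3.108 2.704 -4.869
v -3.847 3.079 -4.31
v -2.373 1.321 -2.97
v -3.112 1.696 -2.411
v -2.237 3.133 -4.004
v -2.977 3.507 -3.445
v 0.987 0.537 -0.182
v 1.417 0.241 -1.035
v 2.413 -0.397 0.862
v 1.615 0.632 -0.955
v 1.687 1.004 -0.722
v 1.621 1.284 -0.382
v 1.43 1.415 -0.002
v 1.15 1.373 0.341
v 0.838 1.165 0.581
v 0.556 0.833 0.67
v 0.359 0.442 0.59
v 0.286 0.07 0.357
v 0.352 -0.209 0.017
v 0.543 -0.341 -0.362
v 0.823 -0.299 -0.706
v 1.135 -0.091 -0.946
f 2 4 1
f 5 2 1
f 1 4 3
f 3 5 1
f 2 8 4
f 6 2 5
f 6 8 2
f 4 8 3
f 7 5 3
f 3 8 7
f 7 6 5
f 8 6 7
f 10 9 12
f 10 12 11
f 12 9 13
f 12 13 11
f 13 9 14
f 13 14 11
f 14 9 15
f 14 15 11
f 15 9 16
f 15 16 11
f 16 9 17
f 16 17 11
f 17 9 18
f 17 18 11
f 18 9 19
f 18 19 11
f 19 9 20
f 19 20 11
f 20 9 21
f 20 21 11
f 21 9 22
f 21 22 11
f 22 9 23
f 22 23 11
f 23 9 24
f 23 24 11
f 24 9 10
f 24 10 11



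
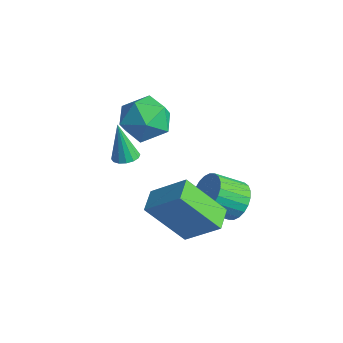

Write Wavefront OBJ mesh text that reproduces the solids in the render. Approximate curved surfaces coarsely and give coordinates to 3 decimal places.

v 0.847 -1.301 1.823
v 1.338 -1.338 1.956
v 0.433 -1.319 3.337
v 1.289 -1.079 1.946
v 1.122 -0.879 1.903
v 0.881 -0.793 1.838
v 0.631 -0.842 1.769
v 0.439 -1.015 1.715
v 0.356 -1.264 1.689
v 0.405 -1.524 1.699
v 0.572 -1.723 1.743
v 0.813 -1.81 1.808
v 1.063 -1.76 1.876
v 1.255 -1.587 1.931
v -0.485 1.737 1.578
v -0.135 1.218 2.474
v -1.165 0.222 0.966
v -0.815 -0.297 1.862
v -1.626 0.432 1.934
v -1.206 1.369 2.313
v -0.094 0.071 1.127
v 0.326 1.008 1.506
v 0.107 0.188 2.196
v -0.841 0.411 2.695
v -0.459 1.029 0.745
v -1.407 1.252 1.244
v 2.41 2.492 -1.931
v 3.182 2.191 -1.793
v 2.662 1.206 -1.031
v 1.89 1.508 -1.169
v 3.15 2.401 -1.544
v 2.629 1.417 -0.781
v 3.005 2.625 -1.353
v 2.485 1.641 -0.591
v 2.77 2.829 -1.251
v 2.249 1.844 -0.488
v 2.48 2.982 -1.252
v 1.959 1.997 -0.489
v 2.179 3.06 -1.357
v 1.659 2.075 -0.594
v 1.914 3.051 -1.549
v 1.393 2.067 -0.786
v 1.724 2.958 -1.799
v 1.203 1.973 -1.036
v 1.638 2.794 -2.069
v 1.118 1.809 -1.307
v 1.671 2.583 -2.319
v 1.15 1.599 -1.556
v 1.815 2.359 -2.509
v 1.295 1.375 -1.747
v 2.051 2.156 -2.612
v 1.53 1.171 -1.849
v 2.341 2.003 -2.611
v 1.82 1.018 -1.848
v 2.641 1.925 -2.506
v 2.121 0.94 -1.743
v 2.907 1.933 -2.314
v 2.386 0.949 -1.551
v 3.097 2.027 -2.064
v 2.576 1.042 -1.301
v 1.993 -1.417 -0.283
v 3.118 -0.723 0.833
v 1.396 -0.65 -0.158
v 2.521 0.044 0.958
v 2.979 -0.384 -1.918
v 4.104 0.31 -0.802
v 2.382 0.383 -1.793
v 3.507 1.077 -0.677
f 2 1 4
f 2 4 3
f 4 1 5
f 4 5 3
f 5 1 6
f 5 6 3
f 6 1 7
f 6 7 3
f 7 1 8
f 7 8 3
f 8 1 9
f 8 9 3
f 9 1 10
f 9 10 3
f 10 1 11
f 10 11 3
f 11 1 12
f 11 12 3
f 12 1 13
f 12 13 3
f 13 1 14
f 13 14 3
f 14 1 2
f 14 2 3
f 15 26 20
f 15 20 16
f 15 16 22
f 15 22 25
f 15 25 26
f 16 20 24
f 20 26 19
f 26 25 17
f 25 22 21
f 22 16 23
f 18 24 19
f 18 19 17
f 18 17 21
f 18 21 23
f 18 23 24
f 19 24 20
f 17 19 26
f 21 17 25
f 23 21 22
f 24 23 16
f 28 27 31
f 28 31 29
f 29 31 32
f 29 32 30
f 31 27 33
f 31 33 32
f 32 33 34
f 32 34 30
f 33 27 35
f 33 35 34
f 34 35 36
f 34 36 30
f 35 27 37
f 35 37 36
f 36 37 38
f 36 38 30
f 37 27 39
f 37 39 38
f 38 39 40
f 38 40 30
f 39 27 41
f 39 41 40
f 40 41 42
f 40 42 30
f 41 27 43
f 41 43 42
f 42 43 44
f 42 44 30
f 43 27 45
f 43 45 44
f 44 45 46
f 44 46 30
f 45 27 47
f 45 47 46
f 46 47 48
f 46 48 30
f 47 27 49
f 47 49 48
f 48 49 50
f 48 50 30
f 49 27 51
f 49 51 50
f 50 51 52
f 50 52 30
f 51 27 53
f 51 53 52
f 52 53 54
f 52 54 30
f 53 27 55
f 53 55 54
f 54 55 56
f 54 56 30
f 55 27 57
f 55 57 56
f 56 57 58
f 56 58 30
f 57 27 59
f 57 59 58
f 58 59 60
f 58 60 30
f 59 27 28
f 59 28 60
f 60 28 29
f 60 29 30
f 62 64 61
f 65 62 61
f 61 64 63
f 63 65 61
f 62 68 64
f 66 62 65
f 66 68 62
f 64 68 63
f 67 65 63
f 63 68 67
f 67 66 65
f 68 66 67



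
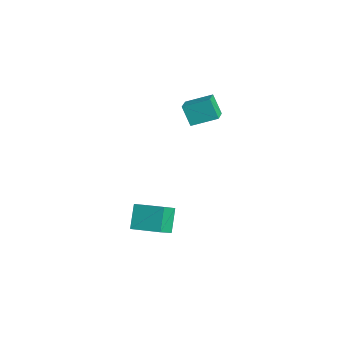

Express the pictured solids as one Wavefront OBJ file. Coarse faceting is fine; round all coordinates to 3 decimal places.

v -0.532 -0.621 -4.469
v 0.138 -1.598 -3.5
v -1.475 0.004 -3.186
v -0.804 -0.973 -2.218
v 0.824 0.673 -4.102
v 1.495 -0.304 -3.134
v -0.118 1.298 -2.82
v 0.552 0.321 -1.851
v -2.262 3.381 2.778
v -2.986 3.144 4.012
v -1.62 4.836 3.433
v -2.343 4.599 4.668
v -1.277 2.741 3.232
v -2 2.504 4.467
v -0.634 4.196 3.888
v -1.358 3.959 5.122
f 2 4 1
f 5 2 1
f 1 4 3
f 3 5 1
f 2 8 4
f 6 2 5
f 6 8 2
f 4 8 3
f 7 5 3
f 3 8 7
f 7 6 5
f 8 6 7
f 10 12 9
f 13 10 9
f 9 12 11
f 11 13 9
f 10 16 12
f 14 10 13
f 14 16 10
f 12 16 11
f 15 13 11
f 11 16 15
f 15 14 13
f 16 14 15



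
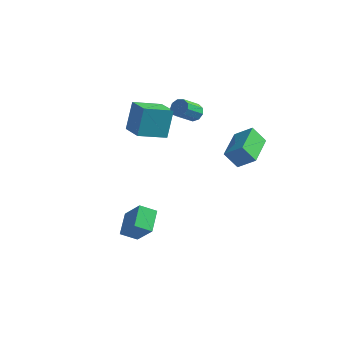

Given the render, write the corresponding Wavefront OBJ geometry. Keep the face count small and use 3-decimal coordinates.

v -1.494 -3.865 -2.968
v -1.858 -2.605 -2.348
v -0.7 -3.384 -3.478
v -1.064 -2.124 -2.859
v -0.416 -4.216 -1.621
v -0.78 -2.956 -1.002
v 0.378 -3.735 -2.132
v 0.014 -2.475 -1.512
v -2.634 0.322 1.814
v -2.645 1.12 3.516
v -3.87 1.294 1.35
v -3.882 2.093 3.052
v -1.458 1.547 1.248
v -1.47 2.346 2.95
v -2.695 2.52 0.784
v -2.706 3.318 2.486
v 1.545 2.438 0.307
v 2.579 2.55 1.135
v 1.195 4.513 0.463
v 2.23 4.625 1.291
v 2.29 2.635 -0.651
v 3.325 2.747 0.177
v 1.941 4.71 -0.495
v 2.975 4.822 0.333
v -0.838 3.598 2.215
v -0.404 3.779 2.605
v -0.809 2.742 3.534
v -1.242 2.562 3.145
v -0.759 3.985 2.681
v -1.164 2.948 3.61
v -1.15 4.01 2.539
v -1.555 2.974 3.468
v -1.396 3.843 2.245
v -1.8 2.806 3.175
v -1.38 3.561 1.938
v -1.784 2.525 2.867
v -1.11 3.297 1.76
v -1.515 2.26 2.69
v -0.713 3.174 1.796
v -1.118 2.137 2.725
v -0.374 3.249 2.027
v -0.779 2.212 2.957
v -0.252 3.488 2.347
v -0.657 2.451 3.276
f 2 4 1
f 5 2 1
f 1 4 3
f 3 5 1
f 2 8 4
f 6 2 5
f 6 8 2
f 4 8 3
f 7 5 3
f 3 8 7
f 7 6 5
f 8 6 7
f 10 12 9
f 13 10 9
f 9 12 11
f 11 13 9
f 10 16 12
f 14 10 13
f 14 16 10
f 12 16 11
f 15 13 11
f 11 16 15
f 15 14 13
f 16 14 15
f 18 20 17
f 21 18 17
f 17 20 19
f 19 21 17
f 18 24 20
f 22 18 21
f 22 24 18
f 20 24 19
f 23 21 19
f 19 24 23
f 23 22 21
f 24 22 23
f 26 25 29
f 26 29 27
f 27 29 30
f 27 30 28
f 29 25 31
f 29 31 30
f 30 31 32
f 30 32 28
f 31 25 33
f 31 33 32
f 32 33 34
f 32 34 28
f 33 25 35
f 33 35 34
f 34 35 36
f 34 36 28
f 35 25 37
f 35 37 36
f 36 37 38
f 36 38 28
f 37 25 39
f 37 39 38
f 38 39 40
f 38 40 28
f 39 25 41
f 39 41 40
f 40 41 42
f 40 42 28
f 41 25 43
f 41 43 42
f 42 43 44
f 42 44 28
f 43 25 26
f 43 26 44
f 44 26 27
f 44 27 28



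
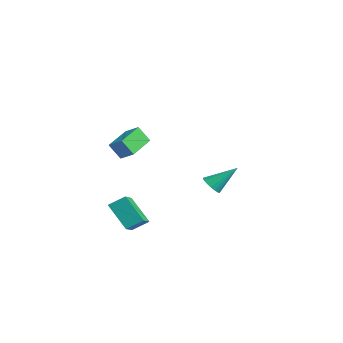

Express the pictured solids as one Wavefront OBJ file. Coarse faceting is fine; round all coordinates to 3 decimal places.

v 2.289 -2.829 1.354
v 1.993 -3.356 2.272
v 3.015 -2.401 1.834
v 2.719 -2.929 2.752
v 3.361 -4.171 0.928
v 3.065 -4.699 1.846
v 4.087 -3.744 1.408
v 3.791 -4.271 2.326
v 3.187 -3.5 -4.37
v 2.046 -4.042 -3.004
v 3.449 -2.639 -3.809
v 2.308 -3.181 -2.443
v 4.372 -4.299 -3.697
v 3.231 -4.841 -2.331
v 4.634 -3.438 -3.136
v 3.493 -3.98 -1.77
v -0.504 2.657 -3.462
v 0.13 2.732 -3.749
v -0.096 4.043 -2.198
v -0.029 2.92 -3.904
v -0.27 3.063 -3.983
v -0.552 3.136 -3.971
v -0.825 3.126 -3.872
v -1.043 3.035 -3.702
v -1.168 2.878 -3.49
v -1.178 2.684 -3.274
v -1.072 2.485 -3.09
v -0.867 2.315 -2.971
v -0.6 2.205 -2.936
v -0.316 2.173 -2.993
v -0.065 2.225 -3.131
v 0.11 2.351 -3.326
v 0.179 2.531 -3.545
f 2 4 1
f 5 2 1
f 1 4 3
f 3 5 1
f 2 8 4
f 6 2 5
f 6 8 2
f 4 8 3
f 7 5 3
f 3 8 7
f 7 6 5
f 8 6 7
f 10 12 9
f 13 10 9
f 9 12 11
f 11 13 9
f 10 16 12
f 14 10 13
f 14 16 10
f 12 16 11
f 15 13 11
f 11 16 15
f 15 14 13
f 16 14 15
f 18 17 20
f 18 20 19
f 20 17 21
f 20 21 19
f 21 17 22
f 21 22 19
f 22 17 23
f 22 23 19
f 23 17 24
f 23 24 19
f 24 17 25
f 24 25 19
f 25 17 26
f 25 26 19
f 26 17 27
f 26 27 19
f 27 17 28
f 27 28 19
f 28 17 29
f 28 29 19
f 29 17 30
f 29 30 19
f 30 17 31
f 30 31 19
f 31 17 32
f 31 32 19
f 32 17 33
f 32 33 19
f 33 17 18
f 33 18 19



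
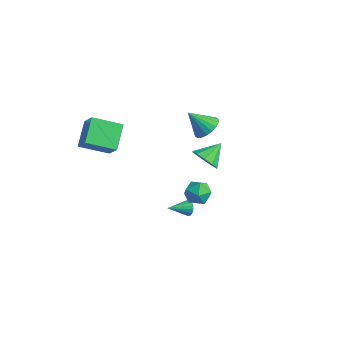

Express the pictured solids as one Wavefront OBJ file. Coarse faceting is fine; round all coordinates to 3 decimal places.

v 0.774 1.951 0.426
v 1.269 1.479 1.142
v 0.786 3.249 1.274
v 1.679 1.725 0.759
v 1.743 2.058 0.25
v 1.437 2.35 -0.192
v 0.878 2.489 -0.399
v 0.279 2.424 -0.29
v -0.13 2.177 0.093
v -0.194 1.845 0.602
v 0.112 1.553 1.044
v 0.671 1.413 1.251
v -4.066 -3.227 3.837
v -3.041 -3.463 4.989
v -2.931 -1.8 3.119
v -1.906 -2.036 4.27
v -3.174 -4.464 2.79
v -2.149 -4.7 3.941
v -2.039 -3.037 2.071
v -1.014 -3.273 3.223
v 3.852 -0.419 0.558
v 4.255 -0.655 1.345
v 2.845 -1.485 0.755
v 3.248 -1.721 1.542
v 2.806 -0.923 1.476
v 3.429 -0.264 1.354
v 3.671 -1.876 0.746
v 4.294 -1.217 0.624
v 4.144 -1.555 1.461
v 3.609 -0.966 1.912
v 3.491 -1.174 0.188
v 2.956 -0.585 0.639
v -1.741 4.365 0.482
v -0.958 4.442 1.05
v -2.619 3.595 1.798
v -1.168 4.811 1.126
v -1.491 5.092 1.074
v -1.864 5.229 0.906
v -2.213 5.195 0.653
v -2.468 4.997 0.367
v -2.579 4.674 0.103
v -2.524 4.289 -0.085
v -2.313 3.92 -0.161
v -1.99 3.639 -0.11
v -1.617 3.502 0.059
v -1.269 3.535 0.311
v -1.014 3.734 0.598
v -0.903 4.057 0.861
v 0.467 0.949 -3.832
v 0.818 1.009 -3.387
v 0.053 -0.369 -3.328
v 0.583 1.116 -3.3
v 0.321 1.185 -3.335
v 0.093 1.2 -3.483
v -0.05 1.157 -3.712
v -0.074 1.066 -3.968
v 0.026 0.949 -4.193
v 0.227 0.831 -4.336
v 0.482 0.74 -4.363
v 0.735 0.697 -4.268
v 0.926 0.712 -4.074
v 1.012 0.781 -3.824
v 0.973 0.888 -3.576
f 2 1 4
f 2 4 3
f 4 1 5
f 4 5 3
f 5 1 6
f 5 6 3
f 6 1 7
f 6 7 3
f 7 1 8
f 7 8 3
f 8 1 9
f 8 9 3
f 9 1 10
f 9 10 3
f 10 1 11
f 10 11 3
f 11 1 12
f 11 12 3
f 12 1 2
f 12 2 3
f 14 16 13
f 17 14 13
f 13 16 15
f 15 17 13
f 14 20 16
f 18 14 17
f 18 20 14
f 16 20 15
f 19 17 15
f 15 20 19
f 19 18 17
f 20 18 19
f 21 32 26
f 21 26 22
f 21 22 28
f 21 28 31
f 21 31 32
f 22 26 30
f 26 32 25
f 32 31 23
f 31 28 27
f 28 22 29
f 24 30 25
f 24 25 23
f 24 23 27
f 24 27 29
f 24 29 30
f 25 30 26
f 23 25 32
f 27 23 31
f 29 27 28
f 30 29 22
f 34 33 36
f 34 36 35
f 36 33 37
f 36 37 35
f 37 33 38
f 37 38 35
f 38 33 39
f 38 39 35
f 39 33 40
f 39 40 35
f 40 33 41
f 40 41 35
f 41 33 42
f 41 42 35
f 42 33 43
f 42 43 35
f 43 33 44
f 43 44 35
f 44 33 45
f 44 45 35
f 45 33 46
f 45 46 35
f 46 33 47
f 46 47 35
f 47 33 48
f 47 48 35
f 48 33 34
f 48 34 35
f 50 49 52
f 50 52 51
f 52 49 53
f 52 53 51
f 53 49 54
f 53 54 51
f 54 49 55
f 54 55 51
f 55 49 56
f 55 56 51
f 56 49 57
f 56 57 51
f 57 49 58
f 57 58 51
f 58 49 59
f 58 59 51
f 59 49 60
f 59 60 51
f 60 49 61
f 60 61 51
f 61 49 62
f 61 62 51
f 62 49 63
f 62 63 51
f 63 49 50
f 63 50 51



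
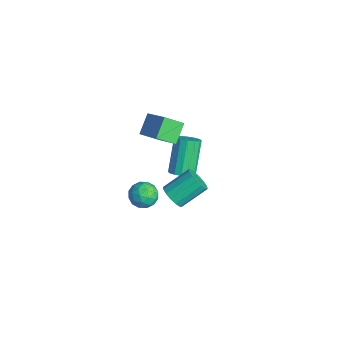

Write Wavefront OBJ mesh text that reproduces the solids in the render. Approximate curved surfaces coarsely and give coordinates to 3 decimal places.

v 2.875 -2.012 1.218
v 3.463 -2.11 1.389
v 3.433 -0.926 2.173
v 2.845 -0.828 2.002
v 3.483 -1.932 1.122
v 3.452 -0.749 1.906
v 3.339 -1.776 0.881
v 3.309 -0.593 1.665
v 3.072 -1.683 0.73
v 3.041 -0.5 1.514
v 2.751 -1.679 0.71
v 2.721 -0.495 1.494
v 2.464 -1.763 0.826
v 2.434 -0.579 1.61
v 2.287 -1.914 1.047
v 2.257 -0.73 1.831
v 2.268 -2.091 1.314
v 2.237 -0.908 2.098
v 2.411 -2.247 1.555
v 2.381 -1.064 2.339
v 2.679 -2.34 1.706
v 2.648 -1.157 2.49
v 2.999 -2.345 1.726
v 2.969 -1.161 2.51
v 3.286 -2.261 1.61
v 3.256 -1.077 2.394
v -1.75 0.307 -2.885
v -1.296 0.104 -2.498
v -2.255 0.79 -1.009
v -2.71 0.993 -1.395
v -1.207 0.407 -2.581
v -2.167 1.093 -1.092
v -1.264 0.683 -2.745
v -2.224 1.369 -1.255
v -1.452 0.858 -2.946
v -2.411 1.544 -1.457
v -1.719 0.886 -3.131
v -2.679 1.572 -1.642
v -1.994 0.758 -3.25
v -2.954 1.444 -1.761
v -2.205 0.51 -3.271
v -3.164 1.196 -1.782
v -2.293 0.207 -3.188
v -3.253 0.893 -1.699
v -2.236 -0.069 -3.025
v -3.196 0.617 -1.535
v -2.049 -0.244 -2.823
v -3.008 0.442 -1.334
v -1.781 -0.272 -2.638
v -2.741 0.414 -1.149
v -1.506 -0.144 -2.519
v -2.466 0.542 -1.03
v -1.022 -1.797 -2.313
v -0.429 -1.394 -2.202
v -0.411 -2.766 -2.058
v 0.182 -2.363 -1.947
v -0.376 -2.322 -1.485
v -0.754 -1.723 -1.643
v -0.086 -2.437 -2.617
v -0.464 -1.838 -2.775
v 0.149 -1.789 -2.39
v -0.03 -1.718 -1.69
v -0.81 -2.442 -2.57
v -0.989 -2.371 -1.87
v -0.779 -1.51 -2.28
v -0.061 -2.65 -1.98
v -0.389 -2.626 -1.709
v -0.041 -2.389 -1.643
v -0.97 -1.704 -1.952
v -0.622 -1.467 -1.886
v -0.591 -2.012 -1.465
v -0.218 -2.693 -2.374
v 0.13 -2.456 -2.308
v -0.799 -1.771 -2.617
v -0.451 -1.534 -2.551
v -0.249 -2.148 -2.795
v -0.091 -1.506 -2.325
v 0.269 -2.076 -2.175
v 0.111 -2.119 -2.569
v -0.111 -1.767 -2.662
v -0.196 -1.464 -1.914
v 0.163 -2.034 -1.764
v -0.165 -2.01 -1.493
v -0.387 -1.658 -1.585
v 0.144 -1.697 -2.024
v -1.003 -2.126 -2.496
v -0.644 -2.696 -2.346
v -0.453 -2.502 -2.675
v -0.675 -2.15 -2.767
v -1.109 -2.084 -2.085
v -0.749 -2.654 -1.935
v -0.729 -2.393 -1.598
v -0.951 -2.041 -1.691
v -0.984 -2.463 -2.236
v -3.092 -0.275 -1.353
v -3.285 -1.143 -0.74
v -3.718 0.37 -0.635
v -3.911 -0.498 -0.023
v -1.789 0.038 -0.497
v -1.982 -0.83 0.115
v -2.415 0.683 0.22
v -2.608 -0.185 0.833
f 2 1 5
f 2 5 3
f 3 5 6
f 3 6 4
f 5 1 7
f 5 7 6
f 6 7 8
f 6 8 4
f 7 1 9
f 7 9 8
f 8 9 10
f 8 10 4
f 9 1 11
f 9 11 10
f 10 11 12
f 10 12 4
f 11 1 13
f 11 13 12
f 12 13 14
f 12 14 4
f 13 1 15
f 13 15 14
f 14 15 16
f 14 16 4
f 15 1 17
f 15 17 16
f 16 17 18
f 16 18 4
f 17 1 19
f 17 19 18
f 18 19 20
f 18 20 4
f 19 1 21
f 19 21 20
f 20 21 22
f 20 22 4
f 21 1 23
f 21 23 22
f 22 23 24
f 22 24 4
f 23 1 25
f 23 25 24
f 24 25 26
f 24 26 4
f 25 1 2
f 25 2 26
f 26 2 3
f 26 3 4
f 28 27 31
f 28 31 29
f 29 31 32
f 29 32 30
f 31 27 33
f 31 33 32
f 32 33 34
f 32 34 30
f 33 27 35
f 33 35 34
f 34 35 36
f 34 36 30
f 35 27 37
f 35 37 36
f 36 37 38
f 36 38 30
f 37 27 39
f 37 39 38
f 38 39 40
f 38 40 30
f 39 27 41
f 39 41 40
f 40 41 42
f 40 42 30
f 41 27 43
f 41 43 42
f 42 43 44
f 42 44 30
f 43 27 45
f 43 45 44
f 44 45 46
f 44 46 30
f 45 27 47
f 45 47 46
f 46 47 48
f 46 48 30
f 47 27 49
f 47 49 48
f 48 49 50
f 48 50 30
f 49 27 51
f 49 51 50
f 50 51 52
f 50 52 30
f 51 27 28
f 51 28 52
f 52 28 29
f 52 29 30
f 53 90 69
f 90 64 93
f 69 93 58
f 90 93 69
f 53 69 65
f 69 58 70
f 65 70 54
f 69 70 65
f 53 65 74
f 65 54 75
f 74 75 60
f 65 75 74
f 53 74 86
f 74 60 89
f 86 89 63
f 74 89 86
f 53 86 90
f 86 63 94
f 90 94 64
f 86 94 90
f 54 70 81
f 70 58 84
f 81 84 62
f 70 84 81
f 58 93 71
f 93 64 92
f 71 92 57
f 93 92 71
f 64 94 91
f 94 63 87
f 91 87 55
f 94 87 91
f 63 89 88
f 89 60 76
f 88 76 59
f 89 76 88
f 60 75 80
f 75 54 77
f 80 77 61
f 75 77 80
f 56 82 68
f 82 62 83
f 68 83 57
f 82 83 68
f 56 68 66
f 68 57 67
f 66 67 55
f 68 67 66
f 56 66 73
f 66 55 72
f 73 72 59
f 66 72 73
f 56 73 78
f 73 59 79
f 78 79 61
f 73 79 78
f 56 78 82
f 78 61 85
f 82 85 62
f 78 85 82
f 57 83 71
f 83 62 84
f 71 84 58
f 83 84 71
f 55 67 91
f 67 57 92
f 91 92 64
f 67 92 91
f 59 72 88
f 72 55 87
f 88 87 63
f 72 87 88
f 61 79 80
f 79 59 76
f 80 76 60
f 79 76 80
f 62 85 81
f 85 61 77
f 81 77 54
f 85 77 81
f 96 98 95
f 99 96 95
f 95 98 97
f 97 99 95
f 96 102 98
f 100 96 99
f 100 102 96
f 98 102 97
f 101 99 97
f 97 102 101
f 101 100 99
f 102 100 101



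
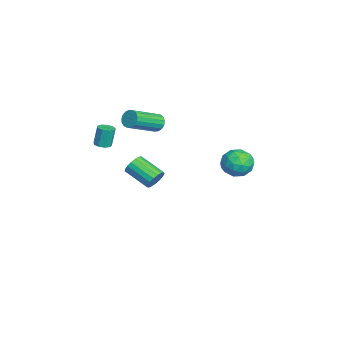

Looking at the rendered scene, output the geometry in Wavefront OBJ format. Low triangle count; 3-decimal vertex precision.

v -0.345 -3.877 1.768
v -0.054 -3.472 1.727
v -0.185 -3.258 2.932
v -0.475 -3.663 2.972
v -0.381 -3.387 1.677
v -0.512 -3.173 2.881
v -0.691 -3.531 1.669
v -0.822 -3.317 2.873
v -0.839 -3.837 1.707
v -0.97 -3.623 2.911
v -0.756 -4.162 1.774
v -0.886 -3.947 2.978
v -0.48 -4.353 1.838
v -0.611 -4.139 3.042
v -0.141 -4.322 1.869
v -0.271 -4.108 3.073
v 0.103 -4.083 1.853
v -0.028 -3.869 3.057
v 0.137 -3.747 1.797
v 0.007 -3.533 3.001
v -3.659 -0.965 1.567
v -3.361 -0.526 1.887
v -2.203 -2.016 2.854
v -2.501 -2.455 2.533
v -3.593 -0.594 2.059
v -2.435 -2.084 3.026
v -3.84 -0.748 2.118
v -2.682 -2.237 3.085
v -4.045 -0.951 2.051
v -2.888 -2.441 3.018
v -4.162 -1.157 1.873
v -3.005 -2.647 2.84
v -4.164 -1.32 1.625
v -3.006 -2.81 2.592
v -4.05 -1.401 1.363
v -2.892 -2.891 2.33
v -3.846 -1.382 1.148
v -2.689 -2.872 2.115
v -3.6 -1.268 1.029
v -2.442 -2.758 1.996
v -3.367 -1.084 1.033
v -2.209 -2.574 2
v -3.2 -0.873 1.159
v -2.043 -2.363 2.126
v -3.139 -0.683 1.379
v -1.982 -2.173 2.346
v -3.197 -0.558 1.641
v -2.04 -2.048 2.608
v 4.193 -1.069 1.706
v 4.495 -1.51 1.354
v 3.629 -2.652 2.043
v 3.327 -2.211 2.394
v 4.667 -1.488 1.607
v 3.801 -2.63 2.296
v 4.73 -1.369 1.883
v 3.864 -2.511 2.571
v 4.67 -1.182 2.117
v 3.804 -2.324 2.806
v 4.5 -0.969 2.258
v 3.634 -2.111 2.947
v 4.261 -0.779 2.272
v 3.395 -1.921 2.961
v 4.005 -0.655 2.156
v 3.139 -1.797 2.845
v 3.793 -0.626 1.937
v 2.927 -1.768 2.626
v 3.673 -0.699 1.665
v 2.807 -1.841 2.354
v 3.671 -0.856 1.402
v 2.805 -1.998 2.091
v 3.789 -1.062 1.209
v 2.923 -2.204 1.898
v 4 -1.27 1.13
v 3.134 -2.412 1.818
v 4.255 -1.432 1.182
v 3.389 -2.574 1.871
v -3.582 4.386 -1.279
v -2.589 4.172 -1.371
v -3.951 2.808 -1.589
v -2.958 2.594 -1.681
v -3.345 2.835 -0.769
v -3.118 3.81 -0.577
v -3.422 3.17 -2.383
v -3.195 4.145 -2.191
v -2.49 3.421 -2.053
v -2.443 3.213 -1.055
v -4.097 3.767 -1.905
v -4.05 3.559 -0.907
v -3.053 4.418 -1.298
v -3.487 2.562 -1.662
v -3.714 2.704 -1.126
v -3.131 2.578 -1.18
v -3.364 4.205 -0.831
v -2.78 4.079 -0.885
v -3.225 3.293 -0.531
v -3.76 2.901 -2.075
v -3.176 2.775 -2.129
v -3.409 4.402 -1.78
v -2.826 4.276 -1.834
v -3.315 3.687 -2.429
v -2.412 3.85 -1.752
v -2.628 2.923 -1.935
v -2.901 3.261 -2.347
v -2.767 3.835 -2.235
v -2.384 3.729 -1.166
v -2.6 2.801 -1.349
v -2.828 2.942 -0.812
v -2.694 3.516 -0.7
v -2.326 3.287 -1.567
v -3.94 4.179 -1.611
v -4.156 3.251 -1.794
v -3.846 3.464 -2.26
v -3.712 4.038 -2.148
v -3.912 4.057 -1.025
v -4.128 3.13 -1.208
v -3.773 3.145 -0.725
v -3.639 3.719 -0.613
v -4.214 3.693 -1.393
f 2 1 5
f 2 5 3
f 3 5 6
f 3 6 4
f 5 1 7
f 5 7 6
f 6 7 8
f 6 8 4
f 7 1 9
f 7 9 8
f 8 9 10
f 8 10 4
f 9 1 11
f 9 11 10
f 10 11 12
f 10 12 4
f 11 1 13
f 11 13 12
f 12 13 14
f 12 14 4
f 13 1 15
f 13 15 14
f 14 15 16
f 14 16 4
f 15 1 17
f 15 17 16
f 16 17 18
f 16 18 4
f 17 1 19
f 17 19 18
f 18 19 20
f 18 20 4
f 19 1 2
f 19 2 20
f 20 2 3
f 20 3 4
f 22 21 25
f 22 25 23
f 23 25 26
f 23 26 24
f 25 21 27
f 25 27 26
f 26 27 28
f 26 28 24
f 27 21 29
f 27 29 28
f 28 29 30
f 28 30 24
f 29 21 31
f 29 31 30
f 30 31 32
f 30 32 24
f 31 21 33
f 31 33 32
f 32 33 34
f 32 34 24
f 33 21 35
f 33 35 34
f 34 35 36
f 34 36 24
f 35 21 37
f 35 37 36
f 36 37 38
f 36 38 24
f 37 21 39
f 37 39 38
f 38 39 40
f 38 40 24
f 39 21 41
f 39 41 40
f 40 41 42
f 40 42 24
f 41 21 43
f 41 43 42
f 42 43 44
f 42 44 24
f 43 21 45
f 43 45 44
f 44 45 46
f 44 46 24
f 45 21 47
f 45 47 46
f 46 47 48
f 46 48 24
f 47 21 22
f 47 22 48
f 48 22 23
f 48 23 24
f 50 49 53
f 50 53 51
f 51 53 54
f 51 54 52
f 53 49 55
f 53 55 54
f 54 55 56
f 54 56 52
f 55 49 57
f 55 57 56
f 56 57 58
f 56 58 52
f 57 49 59
f 57 59 58
f 58 59 60
f 58 60 52
f 59 49 61
f 59 61 60
f 60 61 62
f 60 62 52
f 61 49 63
f 61 63 62
f 62 63 64
f 62 64 52
f 63 49 65
f 63 65 64
f 64 65 66
f 64 66 52
f 65 49 67
f 65 67 66
f 66 67 68
f 66 68 52
f 67 49 69
f 67 69 68
f 68 69 70
f 68 70 52
f 69 49 71
f 69 71 70
f 70 71 72
f 70 72 52
f 71 49 73
f 71 73 72
f 72 73 74
f 72 74 52
f 73 49 75
f 73 75 74
f 74 75 76
f 74 76 52
f 75 49 50
f 75 50 76
f 76 50 51
f 76 51 52
f 77 114 93
f 114 88 117
f 93 117 82
f 114 117 93
f 77 93 89
f 93 82 94
f 89 94 78
f 93 94 89
f 77 89 98
f 89 78 99
f 98 99 84
f 89 99 98
f 77 98 110
f 98 84 113
f 110 113 87
f 98 113 110
f 77 110 114
f 110 87 118
f 114 118 88
f 110 118 114
f 78 94 105
f 94 82 108
f 105 108 86
f 94 108 105
f 82 117 95
f 117 88 116
f 95 116 81
f 117 116 95
f 88 118 115
f 118 87 111
f 115 111 79
f 118 111 115
f 87 113 112
f 113 84 100
f 112 100 83
f 113 100 112
f 84 99 104
f 99 78 101
f 104 101 85
f 99 101 104
f 80 106 92
f 106 86 107
f 92 107 81
f 106 107 92
f 80 92 90
f 92 81 91
f 90 91 79
f 92 91 90
f 80 90 97
f 90 79 96
f 97 96 83
f 90 96 97
f 80 97 102
f 97 83 103
f 102 103 85
f 97 103 102
f 80 102 106
f 102 85 109
f 106 109 86
f 102 109 106
f 81 107 95
f 107 86 108
f 95 108 82
f 107 108 95
f 79 91 115
f 91 81 116
f 115 116 88
f 91 116 115
f 83 96 112
f 96 79 111
f 112 111 87
f 96 111 112
f 85 103 104
f 103 83 100
f 104 100 84
f 103 100 104
f 86 109 105
f 109 85 101
f 105 101 78
f 109 101 105

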